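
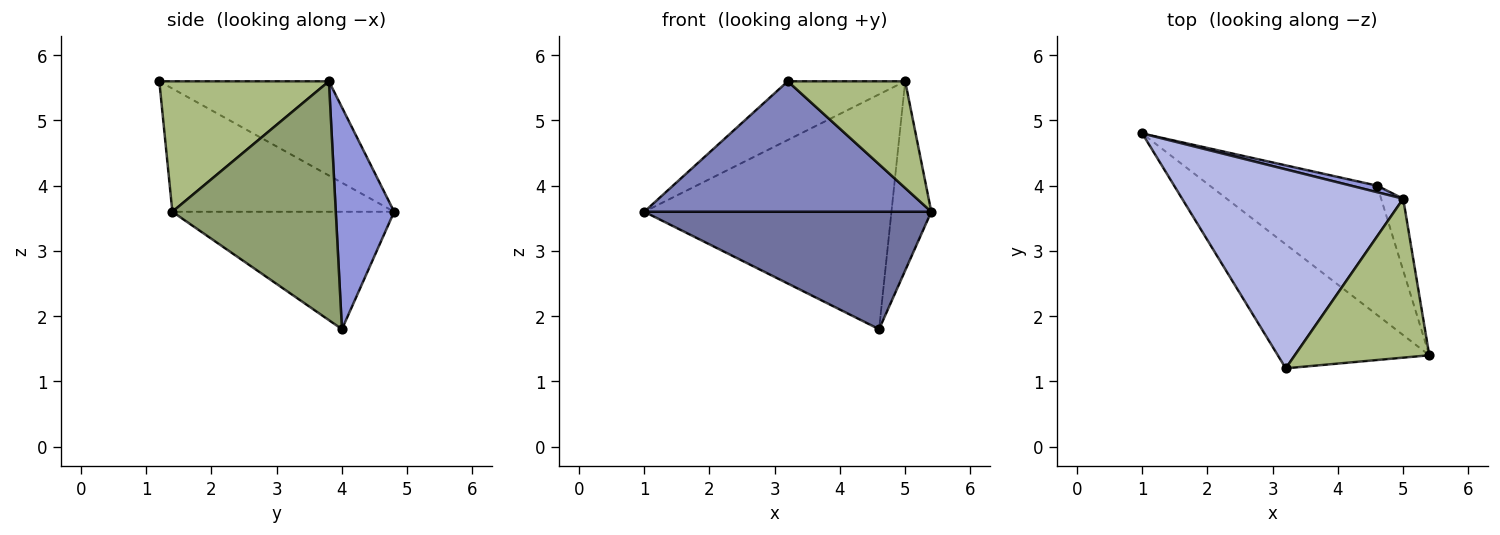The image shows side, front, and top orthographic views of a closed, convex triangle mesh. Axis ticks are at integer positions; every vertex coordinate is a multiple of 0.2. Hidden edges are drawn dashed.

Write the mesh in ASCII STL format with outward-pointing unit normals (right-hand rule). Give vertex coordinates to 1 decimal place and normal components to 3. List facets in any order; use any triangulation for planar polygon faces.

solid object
 facet normal -0.461 -0.597 -0.657
  outer loop
   vertex 4.6 4.0 1.8
   vertex 5.4 1.4 3.6
   vertex 1.0 4.8 3.6
  endloop
 endfacet
 facet normal -0.489 -0.633 -0.601
  outer loop
   vertex 3.2 1.2 5.6
   vertex 1.0 4.8 3.6
   vertex 5.4 1.4 3.6
  endloop
 endfacet
 facet normal 0.230 0.973 0.027
  outer loop
   vertex 5.0 3.8 5.6
   vertex 4.6 4.0 1.8
   vertex 1.0 4.8 3.6
  endloop
 endfacet
 facet normal -0.378 0.262 0.888
  outer loop
   vertex 5.0 3.8 5.6
   vertex 1.0 4.8 3.6
   vertex 3.2 1.2 5.6
  endloop
 endfacet
 facet normal 0.968 0.236 -0.089
  outer loop
   vertex 5.0 3.8 5.6
   vertex 5.4 1.4 3.6
   vertex 4.6 4.0 1.8
  endloop
 endfacet
 facet normal 0.627 -0.434 0.647
  outer loop
   vertex 5.0 3.8 5.6
   vertex 3.2 1.2 5.6
   vertex 5.4 1.4 3.6
  endloop
 endfacet
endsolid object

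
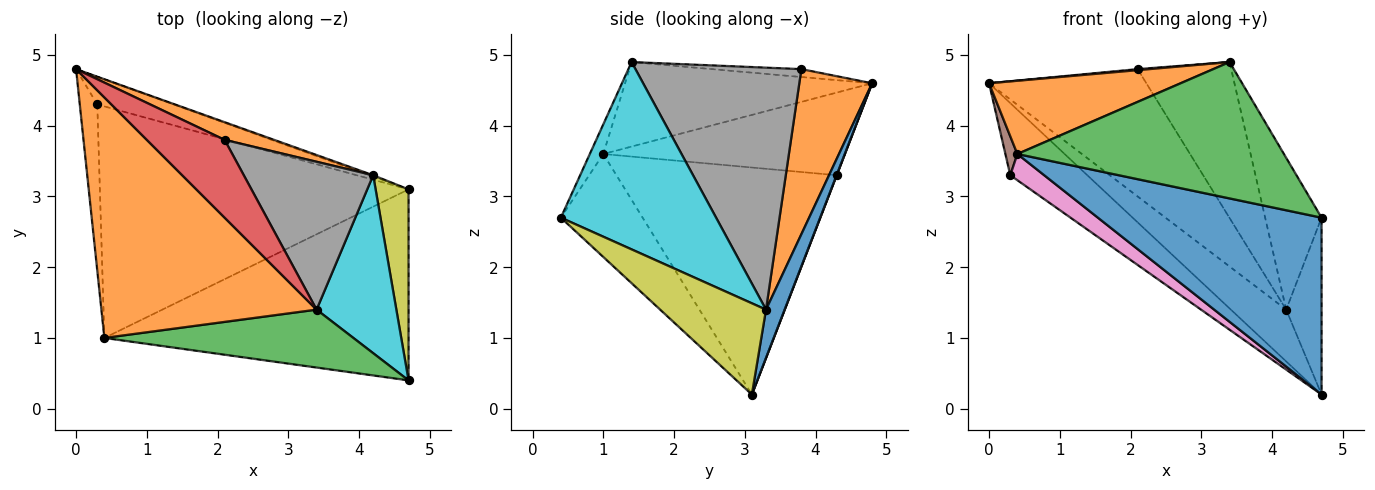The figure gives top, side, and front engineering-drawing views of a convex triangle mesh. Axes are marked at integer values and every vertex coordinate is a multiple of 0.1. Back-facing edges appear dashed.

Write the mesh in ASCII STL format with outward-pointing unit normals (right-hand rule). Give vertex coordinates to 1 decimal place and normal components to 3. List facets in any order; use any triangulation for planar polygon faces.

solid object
 facet normal -0.241 -0.659 -0.712
  outer loop
   vertex 0.4 1.0 3.6
   vertex 4.7 3.1 0.2
   vertex 4.7 0.4 2.7
  endloop
 endfacet
 facet normal -0.352 -0.273 0.896
  outer loop
   vertex 0.4 1.0 3.6
   vertex 3.4 1.4 4.9
   vertex 0.0 4.8 4.6
  endloop
 endfacet
 facet normal -0.047 -0.919 0.390
  outer loop
   vertex 0.4 1.0 3.6
   vertex 4.7 0.4 2.7
   vertex 3.4 1.4 4.9
  endloop
 endfacet
 facet normal -0.101 -0.013 0.995
  outer loop
   vertex 2.1 3.8 4.8
   vertex 0.0 4.8 4.6
   vertex 3.4 1.4 4.9
  endloop
 endfacet
 facet normal 0.002 0.933 -0.359
  outer loop
   vertex 0.3 4.3 3.3
   vertex 0.0 4.8 4.6
   vertex 4.7 3.1 0.2
  endloop
 endfacet
 facet normal -0.977 -0.048 -0.207
  outer loop
   vertex 0.3 4.3 3.3
   vertex 0.4 1.0 3.6
   vertex 0.0 4.8 4.6
  endloop
 endfacet
 facet normal -0.590 -0.091 -0.802
  outer loop
   vertex 0.3 4.3 3.3
   vertex 4.7 3.1 0.2
   vertex 0.4 1.0 3.6
  endloop
 endfacet
 facet normal 0.790 0.445 0.422
  outer loop
   vertex 4.2 3.3 1.4
   vertex 2.1 3.8 4.8
   vertex 3.4 1.4 4.9
  endloop
 endfacet
 facet normal 0.897 0.300 0.324
  outer loop
   vertex 4.2 3.3 1.4
   vertex 4.7 0.4 2.7
   vertex 4.7 3.1 0.2
  endloop
 endfacet
 facet normal 0.873 0.317 0.372
  outer loop
   vertex 4.2 3.3 1.4
   vertex 3.4 1.4 4.9
   vertex 4.7 0.4 2.7
  endloop
 endfacet
 facet normal 0.319 0.947 -0.025
  outer loop
   vertex 4.2 3.3 1.4
   vertex 4.7 3.1 0.2
   vertex 0.0 4.8 4.6
  endloop
 endfacet
 facet normal 0.417 0.900 0.125
  outer loop
   vertex 4.2 3.3 1.4
   vertex 0.0 4.8 4.6
   vertex 2.1 3.8 4.8
  endloop
 endfacet
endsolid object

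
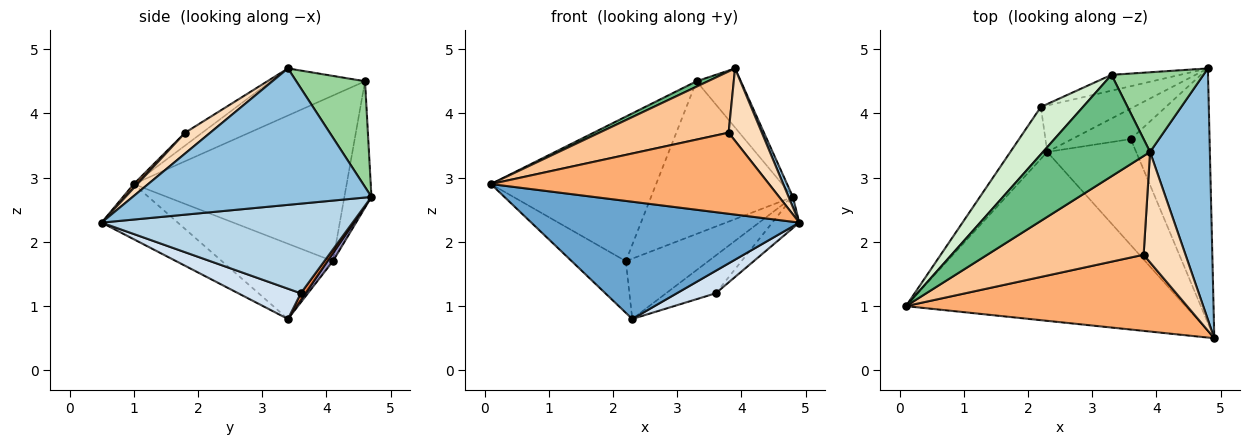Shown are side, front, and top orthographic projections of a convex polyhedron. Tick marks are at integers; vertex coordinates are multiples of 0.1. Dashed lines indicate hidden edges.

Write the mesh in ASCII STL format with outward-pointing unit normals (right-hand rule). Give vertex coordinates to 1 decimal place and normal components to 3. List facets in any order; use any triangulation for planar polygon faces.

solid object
 facet normal -0.160 -0.563 -0.811
  outer loop
   vertex 2.3 3.4 0.8
   vertex 4.9 0.5 2.3
   vertex 0.1 1.0 2.9
  endloop
 endfacet
 facet normal 0.916 -0.016 0.401
  outer loop
   vertex 3.9 3.4 4.7
   vertex 4.9 0.5 2.3
   vertex 4.8 4.7 2.7
  endloop
 endfacet
 facet normal 0.749 0.080 -0.658
  outer loop
   vertex 3.6 3.6 1.2
   vertex 4.8 4.7 2.7
   vertex 4.9 0.5 2.3
  endloop
 endfacet
 facet normal 0.316 -0.197 -0.928
  outer loop
   vertex 3.6 3.6 1.2
   vertex 4.9 0.5 2.3
   vertex 2.3 3.4 0.8
  endloop
 endfacet
 facet normal 0.074 0.775 -0.627
  outer loop
   vertex 3.6 3.6 1.2
   vertex 2.3 3.4 0.8
   vertex 4.8 4.7 2.7
  endloop
 endfacet
 facet normal 0.010 -0.729 0.684
  outer loop
   vertex 3.8 1.8 3.7
   vertex 0.1 1.0 2.9
   vertex 4.9 0.5 2.3
  endloop
 endfacet
 facet normal -0.070 -0.526 0.848
  outer loop
   vertex 3.8 1.8 3.7
   vertex 3.9 3.4 4.7
   vertex 0.1 1.0 2.9
  endloop
 endfacet
 facet normal 0.384 -0.507 0.772
  outer loop
   vertex 3.8 1.8 3.7
   vertex 4.9 0.5 2.3
   vertex 3.9 3.4 4.7
  endloop
 endfacet
 facet normal -0.402 -0.049 0.914
  outer loop
   vertex 3.3 4.6 4.5
   vertex 0.1 1.0 2.9
   vertex 3.9 3.4 4.7
  endloop
 endfacet
 facet normal 0.679 0.438 0.590
  outer loop
   vertex 3.3 4.6 4.5
   vertex 3.9 3.4 4.7
   vertex 4.8 4.7 2.7
  endloop
 endfacet
 facet normal -0.822 0.401 -0.403
  outer loop
   vertex 2.2 4.1 1.7
   vertex 2.3 3.4 0.8
   vertex 0.1 1.0 2.9
  endloop
 endfacet
 facet normal -0.775 0.601 0.197
  outer loop
   vertex 2.2 4.1 1.7
   vertex 0.1 1.0 2.9
   vertex 3.3 4.6 4.5
  endloop
 endfacet
 facet normal 0.052 0.791 -0.610
  outer loop
   vertex 2.2 4.1 1.7
   vertex 4.8 4.7 2.7
   vertex 2.3 3.4 0.8
  endloop
 endfacet
 facet normal -0.187 0.977 -0.101
  outer loop
   vertex 2.2 4.1 1.7
   vertex 3.3 4.6 4.5
   vertex 4.8 4.7 2.7
  endloop
 endfacet
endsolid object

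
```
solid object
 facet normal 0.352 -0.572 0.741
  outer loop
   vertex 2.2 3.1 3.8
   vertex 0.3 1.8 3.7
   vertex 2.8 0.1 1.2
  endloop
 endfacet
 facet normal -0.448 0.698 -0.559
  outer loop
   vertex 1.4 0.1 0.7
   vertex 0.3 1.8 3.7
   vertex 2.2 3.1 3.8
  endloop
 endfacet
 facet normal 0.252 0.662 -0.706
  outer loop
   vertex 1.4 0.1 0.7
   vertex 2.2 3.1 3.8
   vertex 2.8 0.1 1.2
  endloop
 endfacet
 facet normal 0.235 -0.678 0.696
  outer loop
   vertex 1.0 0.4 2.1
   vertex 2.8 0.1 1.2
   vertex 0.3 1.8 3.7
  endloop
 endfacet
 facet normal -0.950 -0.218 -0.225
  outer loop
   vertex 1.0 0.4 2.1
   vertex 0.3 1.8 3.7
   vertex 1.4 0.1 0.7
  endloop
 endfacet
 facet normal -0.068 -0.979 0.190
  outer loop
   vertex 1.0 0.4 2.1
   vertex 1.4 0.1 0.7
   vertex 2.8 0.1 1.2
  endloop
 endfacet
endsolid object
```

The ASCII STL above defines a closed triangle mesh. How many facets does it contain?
6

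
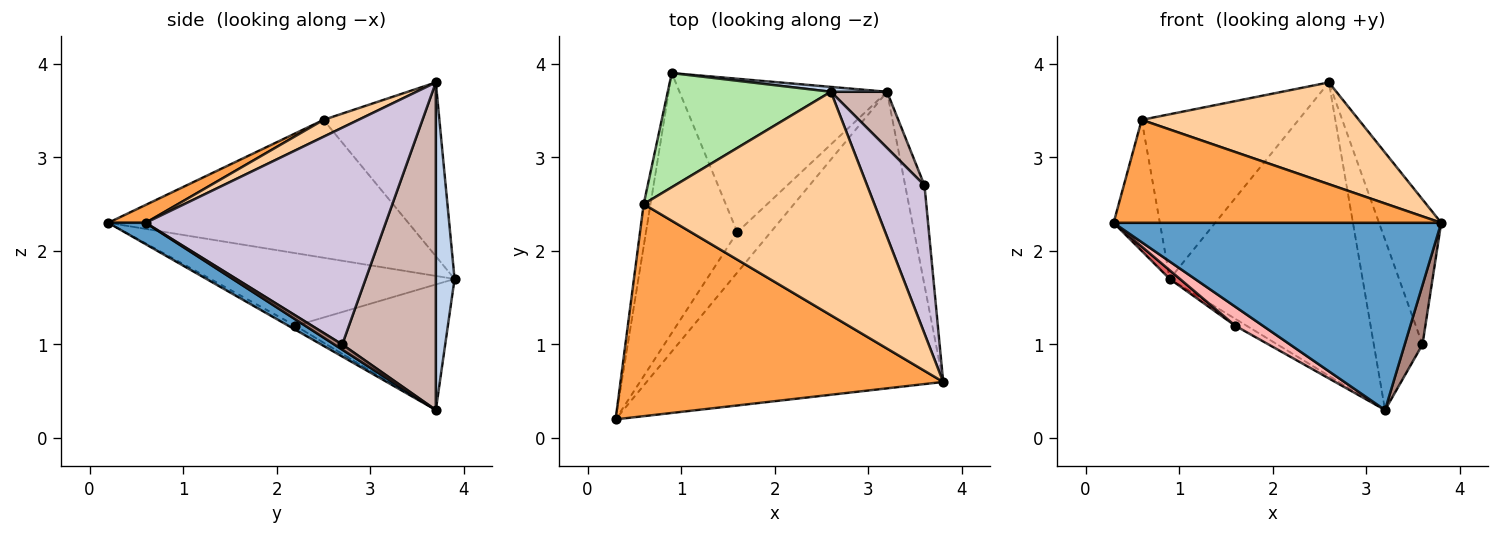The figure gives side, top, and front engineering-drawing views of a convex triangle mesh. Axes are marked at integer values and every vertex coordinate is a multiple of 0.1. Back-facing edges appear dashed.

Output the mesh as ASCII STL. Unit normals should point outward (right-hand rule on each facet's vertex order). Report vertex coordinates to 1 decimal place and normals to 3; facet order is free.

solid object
 facet normal 0.061 -0.533 -0.844
  outer loop
   vertex 3.2 3.7 0.3
   vertex 3.8 0.6 2.3
   vertex 0.3 0.2 2.3
  endloop
 endfacet
 facet normal 0.097 0.995 0.017
  outer loop
   vertex 3.2 3.7 0.3
   vertex 0.9 3.9 1.7
   vertex 2.6 3.7 3.8
  endloop
 endfacet
 facet normal 0.050 -0.436 0.898
  outer loop
   vertex 0.6 2.5 3.4
   vertex 0.3 0.2 2.3
   vertex 3.8 0.6 2.3
  endloop
 endfacet
 facet normal 0.067 -0.414 0.908
  outer loop
   vertex 0.6 2.5 3.4
   vertex 3.8 0.6 2.3
   vertex 2.6 3.7 3.8
  endloop
 endfacet
 facet normal -0.987 0.152 -0.049
  outer loop
   vertex 0.6 2.5 3.4
   vertex 0.9 3.9 1.7
   vertex 0.3 0.2 2.3
  endloop
 endfacet
 facet normal -0.519 0.703 0.487
  outer loop
   vertex 0.6 2.5 3.4
   vertex 2.6 3.7 3.8
   vertex 0.9 3.9 1.7
  endloop
 endfacet
 facet normal -0.622 -0.026 -0.783
  outer loop
   vertex 1.6 2.2 1.2
   vertex 0.3 0.2 2.3
   vertex 0.9 3.9 1.7
  endloop
 endfacet
 facet normal -0.108 -0.424 -0.899
  outer loop
   vertex 1.6 2.2 1.2
   vertex 3.2 3.7 0.3
   vertex 0.3 0.2 2.3
  endloop
 endfacet
 facet normal -0.517 0.039 -0.855
  outer loop
   vertex 1.6 2.2 1.2
   vertex 0.9 3.9 1.7
   vertex 3.2 3.7 0.3
  endloop
 endfacet
 facet normal 0.938 0.243 0.248
  outer loop
   vertex 3.6 2.7 1.0
   vertex 2.6 3.7 3.8
   vertex 3.8 0.6 2.3
  endloop
 endfacet
 facet normal 0.223 -0.498 -0.838
  outer loop
   vertex 3.6 2.7 1.0
   vertex 3.8 0.6 2.3
   vertex 3.2 3.7 0.3
  endloop
 endfacet
 facet normal 0.877 0.456 0.150
  outer loop
   vertex 3.6 2.7 1.0
   vertex 3.2 3.7 0.3
   vertex 2.6 3.7 3.8
  endloop
 endfacet
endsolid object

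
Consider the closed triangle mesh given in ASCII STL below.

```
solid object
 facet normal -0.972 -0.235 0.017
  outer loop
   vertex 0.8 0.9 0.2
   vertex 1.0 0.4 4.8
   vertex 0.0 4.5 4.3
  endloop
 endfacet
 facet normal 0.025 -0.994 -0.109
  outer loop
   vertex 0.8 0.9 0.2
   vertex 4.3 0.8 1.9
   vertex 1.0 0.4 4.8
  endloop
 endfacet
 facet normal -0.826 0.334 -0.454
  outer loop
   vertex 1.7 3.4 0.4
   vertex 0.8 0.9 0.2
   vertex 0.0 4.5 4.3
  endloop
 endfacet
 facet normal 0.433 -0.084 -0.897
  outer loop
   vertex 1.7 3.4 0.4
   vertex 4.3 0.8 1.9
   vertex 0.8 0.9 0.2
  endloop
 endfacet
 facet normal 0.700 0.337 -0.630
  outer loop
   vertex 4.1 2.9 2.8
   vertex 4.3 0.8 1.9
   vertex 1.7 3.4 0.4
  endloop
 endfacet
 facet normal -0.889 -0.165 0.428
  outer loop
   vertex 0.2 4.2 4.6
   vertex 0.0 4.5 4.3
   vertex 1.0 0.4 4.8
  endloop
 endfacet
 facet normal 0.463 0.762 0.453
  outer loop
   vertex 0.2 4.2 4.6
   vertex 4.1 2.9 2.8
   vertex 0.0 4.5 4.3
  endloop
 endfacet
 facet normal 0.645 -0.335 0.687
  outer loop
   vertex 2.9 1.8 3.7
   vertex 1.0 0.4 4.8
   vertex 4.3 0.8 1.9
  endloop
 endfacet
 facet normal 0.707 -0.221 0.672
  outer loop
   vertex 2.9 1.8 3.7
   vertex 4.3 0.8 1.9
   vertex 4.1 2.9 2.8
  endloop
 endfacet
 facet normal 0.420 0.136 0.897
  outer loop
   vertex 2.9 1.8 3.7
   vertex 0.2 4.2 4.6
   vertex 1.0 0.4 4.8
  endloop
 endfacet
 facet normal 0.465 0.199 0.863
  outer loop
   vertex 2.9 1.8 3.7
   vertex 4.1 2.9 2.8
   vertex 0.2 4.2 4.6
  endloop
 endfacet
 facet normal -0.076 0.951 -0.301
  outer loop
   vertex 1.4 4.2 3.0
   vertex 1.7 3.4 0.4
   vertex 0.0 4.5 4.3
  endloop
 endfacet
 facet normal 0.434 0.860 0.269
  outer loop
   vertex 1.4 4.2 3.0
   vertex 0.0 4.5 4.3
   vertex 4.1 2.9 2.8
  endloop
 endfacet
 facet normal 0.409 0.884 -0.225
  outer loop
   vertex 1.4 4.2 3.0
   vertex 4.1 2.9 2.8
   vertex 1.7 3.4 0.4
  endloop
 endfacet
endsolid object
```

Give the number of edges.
21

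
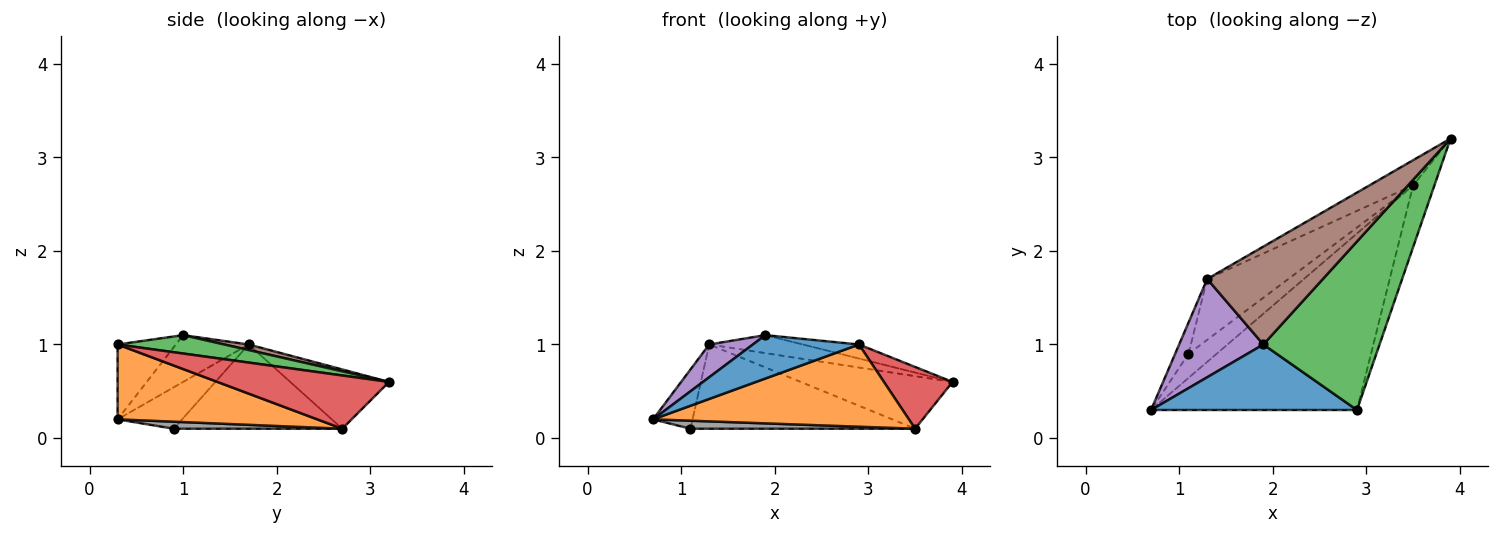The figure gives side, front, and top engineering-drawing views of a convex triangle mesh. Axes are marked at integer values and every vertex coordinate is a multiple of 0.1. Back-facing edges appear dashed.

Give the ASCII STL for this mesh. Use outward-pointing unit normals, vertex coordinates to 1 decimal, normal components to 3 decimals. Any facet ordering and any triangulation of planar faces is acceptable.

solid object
 facet normal -0.290 -0.528 0.798
  outer loop
   vertex 2.9 0.3 1.0
   vertex 1.9 1.0 1.1
   vertex 0.7 0.3 0.2
  endloop
 endfacet
 facet normal 0.313 -0.401 -0.861
  outer loop
   vertex 2.9 0.3 1.0
   vertex 0.7 0.3 0.2
   vertex 3.5 2.7 0.1
  endloop
 endfacet
 facet normal 0.156 0.082 0.984
  outer loop
   vertex 2.9 0.3 1.0
   vertex 3.9 3.2 0.6
   vertex 1.9 1.0 1.1
  endloop
 endfacet
 facet normal 0.870 -0.348 -0.348
  outer loop
   vertex 2.9 0.3 1.0
   vertex 3.5 2.7 0.1
   vertex 3.9 3.2 0.6
  endloop
 endfacet
 facet normal -0.466 -0.280 0.839
  outer loop
   vertex 1.3 1.7 1.0
   vertex 0.7 0.3 0.2
   vertex 1.9 1.0 1.1
  endloop
 endfacet
 facet normal 0.047 0.181 0.982
  outer loop
   vertex 1.3 1.7 1.0
   vertex 1.9 1.0 1.1
   vertex 3.9 3.2 0.6
  endloop
 endfacet
 facet normal -0.506 0.778 -0.373
  outer loop
   vertex 1.3 1.7 1.0
   vertex 3.9 3.2 0.6
   vertex 3.5 2.7 0.1
  endloop
 endfacet
 facet normal 0.231 -0.308 -0.923
  outer loop
   vertex 1.1 0.9 0.1
   vertex 3.5 2.7 0.1
   vertex 0.7 0.3 0.2
  endloop
 endfacet
 facet normal -0.822 0.504 -0.265
  outer loop
   vertex 1.1 0.9 0.1
   vertex 0.7 0.3 0.2
   vertex 1.3 1.7 1.0
  endloop
 endfacet
 facet normal -0.520 0.693 -0.500
  outer loop
   vertex 1.1 0.9 0.1
   vertex 1.3 1.7 1.0
   vertex 3.5 2.7 0.1
  endloop
 endfacet
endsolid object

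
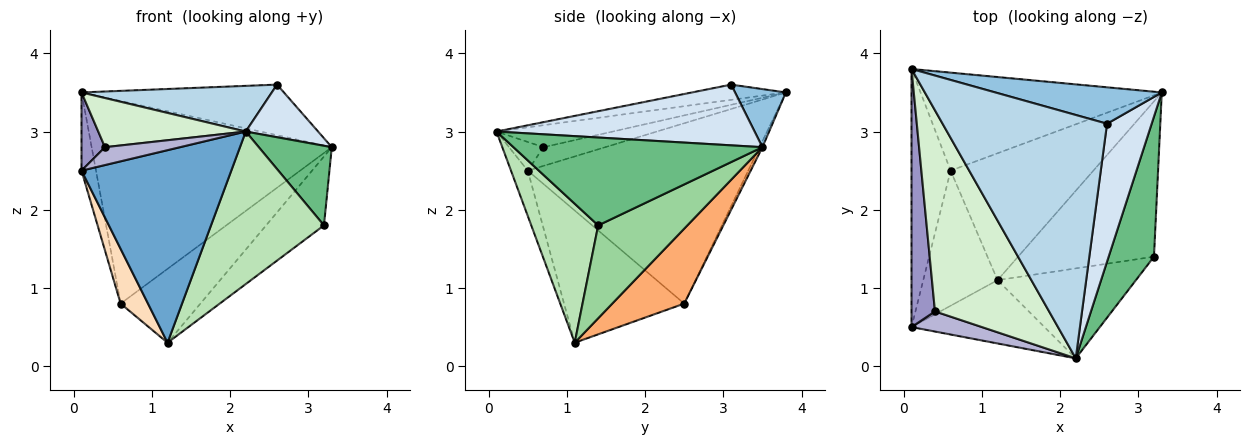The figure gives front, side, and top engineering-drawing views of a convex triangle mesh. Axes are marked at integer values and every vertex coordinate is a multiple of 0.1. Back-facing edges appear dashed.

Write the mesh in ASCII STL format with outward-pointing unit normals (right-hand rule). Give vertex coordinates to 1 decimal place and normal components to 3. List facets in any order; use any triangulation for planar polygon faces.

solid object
 facet normal -0.106 -0.945 -0.311
  outer loop
   vertex 0.1 0.5 2.5
   vertex 1.2 1.1 0.3
   vertex 2.2 0.1 3.0
  endloop
 endfacet
 facet normal 0.200 0.795 0.572
  outer loop
   vertex 2.6 3.1 3.6
   vertex 3.3 3.5 2.8
   vertex 0.1 3.8 3.5
  endloop
 endfacet
 facet normal -0.091 -0.184 0.979
  outer loop
   vertex 2.6 3.1 3.6
   vertex 0.1 3.8 3.5
   vertex 2.2 0.1 3.0
  endloop
 endfacet
 facet normal 0.786 -0.220 0.578
  outer loop
   vertex 2.6 3.1 3.6
   vertex 2.2 0.1 3.0
   vertex 3.3 3.5 2.8
  endloop
 endfacet
 facet normal -0.011 0.900 -0.435
  outer loop
   vertex 0.6 2.5 0.8
   vertex 0.1 3.8 3.5
   vertex 3.3 3.5 2.8
  endloop
 endfacet
 facet normal 0.413 0.458 -0.787
  outer loop
   vertex 0.6 2.5 0.8
   vertex 3.3 3.5 2.8
   vertex 1.2 1.1 0.3
  endloop
 endfacet
 facet normal -0.975 0.064 -0.211
  outer loop
   vertex 0.6 2.5 0.8
   vertex 0.1 0.5 2.5
   vertex 0.1 3.8 3.5
  endloop
 endfacet
 facet normal -0.855 -0.195 -0.481
  outer loop
   vertex 0.6 2.5 0.8
   vertex 1.2 1.1 0.3
   vertex 0.1 0.5 2.5
  endloop
 endfacet
 facet normal 0.860 -0.252 0.444
  outer loop
   vertex 3.2 1.4 1.8
   vertex 3.3 3.5 2.8
   vertex 2.2 0.1 3.0
  endloop
 endfacet
 facet normal 0.530 0.344 -0.775
  outer loop
   vertex 3.2 1.4 1.8
   vertex 1.2 1.1 0.3
   vertex 3.3 3.5 2.8
  endloop
 endfacet
 facet normal 0.454 -0.767 -0.452
  outer loop
   vertex 3.2 1.4 1.8
   vertex 2.2 0.1 3.0
   vertex 1.2 1.1 0.3
  endloop
 endfacet
 facet normal -0.184 -0.233 0.955
  outer loop
   vertex 0.4 0.7 2.8
   vertex 2.2 0.1 3.0
   vertex 0.1 3.8 3.5
  endloop
 endfacet
 facet normal -0.607 -0.230 0.761
  outer loop
   vertex 0.4 0.7 2.8
   vertex 0.1 3.8 3.5
   vertex 0.1 0.5 2.5
  endloop
 endfacet
 facet normal -0.291 -0.636 0.715
  outer loop
   vertex 0.4 0.7 2.8
   vertex 0.1 0.5 2.5
   vertex 2.2 0.1 3.0
  endloop
 endfacet
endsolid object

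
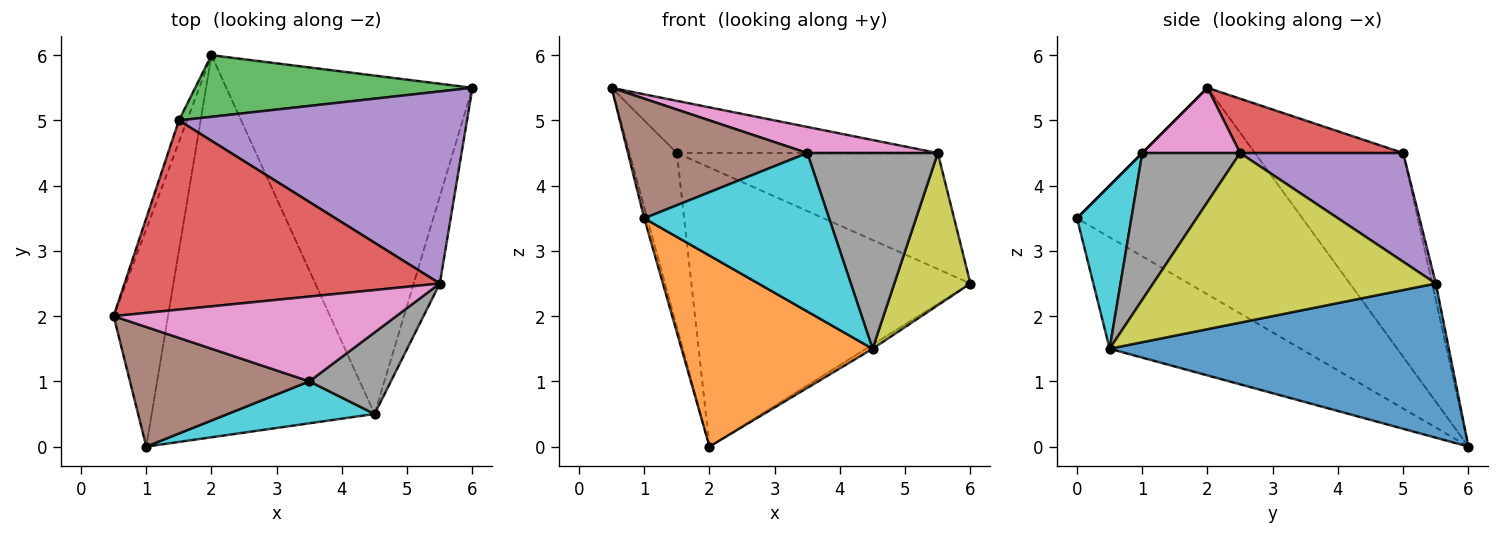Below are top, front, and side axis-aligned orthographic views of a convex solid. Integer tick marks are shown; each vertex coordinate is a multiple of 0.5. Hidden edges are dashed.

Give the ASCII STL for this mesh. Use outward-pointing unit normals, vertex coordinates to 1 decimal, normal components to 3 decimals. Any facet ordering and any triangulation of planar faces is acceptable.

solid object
 facet normal -0.967 0.013 -0.254
  outer loop
   vertex 1.0 0.0 3.5
   vertex 0.5 2.0 5.5
   vertex 2.0 6.0 0.0
  endloop
 endfacet
 facet normal -0.952 0.305 -0.038
  outer loop
   vertex 1.5 5.0 4.5
   vertex 2.0 6.0 0.0
   vertex 0.5 2.0 5.5
  endloop
 endfacet
 facet normal -0.013 0.976 0.216
  outer loop
   vertex 1.5 5.0 4.5
   vertex 6.0 5.5 2.5
   vertex 2.0 6.0 0.0
  endloop
 endfacet
 facet normal 0.164 0.262 0.951
  outer loop
   vertex 1.5 5.0 4.5
   vertex 0.5 2.0 5.5
   vertex 5.5 2.5 4.5
  endloop
 endfacet
 facet normal 0.307 0.492 0.815
  outer loop
   vertex 1.5 5.0 4.5
   vertex 5.5 2.5 4.5
   vertex 6.0 5.5 2.5
  endloop
 endfacet
 facet normal 0.000 -0.707 0.707
  outer loop
   vertex 3.5 1.0 4.5
   vertex 0.5 2.0 5.5
   vertex 1.0 0.0 3.5
  endloop
 endfacet
 facet normal 0.215 -0.287 0.933
  outer loop
   vertex 3.5 1.0 4.5
   vertex 5.5 2.5 4.5
   vertex 0.5 2.0 5.5
  endloop
 endfacet
 facet normal 0.569 -0.759 0.316
  outer loop
   vertex 4.5 0.5 1.5
   vertex 5.5 2.5 4.5
   vertex 3.5 1.0 4.5
  endloop
 endfacet
 facet normal 0.955 -0.257 -0.147
  outer loop
   vertex 4.5 0.5 1.5
   vertex 6.0 5.5 2.5
   vertex 5.5 2.5 4.5
  endloop
 endfacet
 facet normal 0.273 -0.930 0.246
  outer loop
   vertex 4.5 0.5 1.5
   vertex 3.5 1.0 4.5
   vertex 1.0 0.0 3.5
  endloop
 endfacet
 facet normal 0.531 0.010 -0.847
  outer loop
   vertex 4.5 0.5 1.5
   vertex 2.0 6.0 0.0
   vertex 6.0 5.5 2.5
  endloop
 endfacet
 facet normal -0.408 -0.408 -0.816
  outer loop
   vertex 4.5 0.5 1.5
   vertex 1.0 0.0 3.5
   vertex 2.0 6.0 0.0
  endloop
 endfacet
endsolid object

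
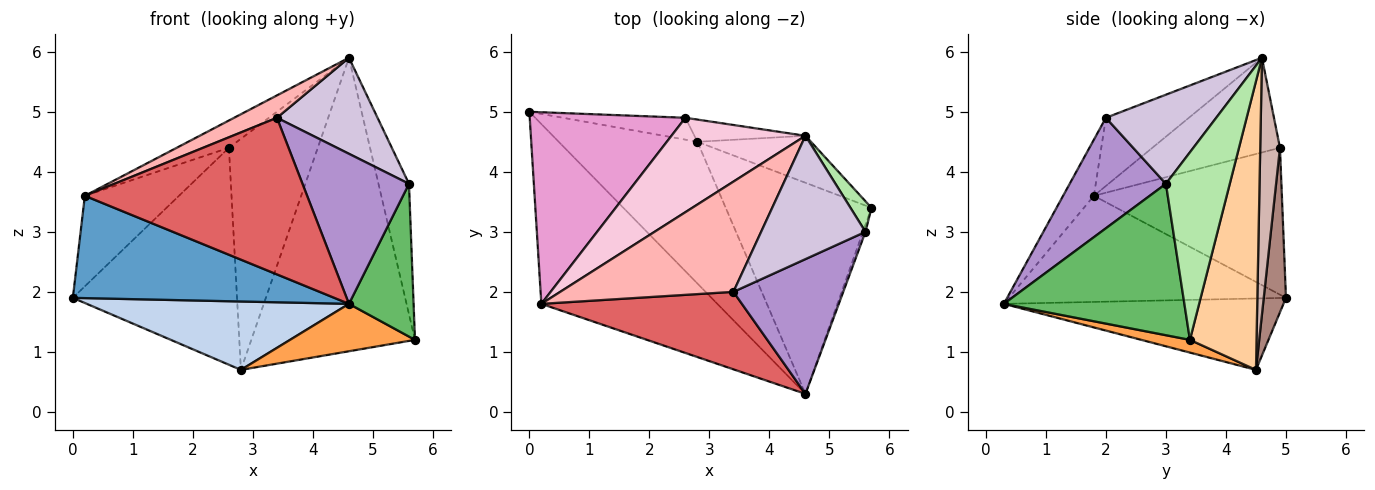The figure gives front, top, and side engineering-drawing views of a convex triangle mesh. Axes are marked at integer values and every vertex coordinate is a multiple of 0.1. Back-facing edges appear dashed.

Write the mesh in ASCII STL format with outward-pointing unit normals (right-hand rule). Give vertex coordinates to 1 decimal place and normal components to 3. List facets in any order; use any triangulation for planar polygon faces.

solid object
 facet normal -0.464 -0.438 -0.770
  outer loop
   vertex 0.2 1.8 3.6
   vertex 0.0 5.0 1.9
   vertex 4.6 0.3 1.8
  endloop
 endfacet
 facet normal -0.421 -0.394 -0.817
  outer loop
   vertex 2.8 4.5 0.7
   vertex 4.6 0.3 1.8
   vertex 0.0 5.0 1.9
  endloop
 endfacet
 facet normal 0.085 -0.218 -0.972
  outer loop
   vertex 2.8 4.5 0.7
   vertex 5.7 3.4 1.2
   vertex 4.6 0.3 1.8
  endloop
 endfacet
 facet normal 0.373 0.916 -0.147
  outer loop
   vertex 2.8 4.5 0.7
   vertex 4.6 4.6 5.9
   vertex 5.7 3.4 1.2
  endloop
 endfacet
 facet normal 0.941 -0.337 -0.016
  outer loop
   vertex 5.6 3.0 3.8
   vertex 4.6 0.3 1.8
   vertex 5.7 3.4 1.2
  endloop
 endfacet
 facet normal 0.898 0.429 0.101
  outer loop
   vertex 5.6 3.0 3.8
   vertex 5.7 3.4 1.2
   vertex 4.6 4.6 5.9
  endloop
 endfacet
 facet normal -0.123 -0.889 0.440
  outer loop
   vertex 3.4 2.0 4.9
   vertex 0.2 1.8 3.6
   vertex 4.6 0.3 1.8
  endloop
 endfacet
 facet normal -0.360 -0.186 0.914
  outer loop
   vertex 3.4 2.0 4.9
   vertex 4.6 4.6 5.9
   vertex 0.2 1.8 3.6
  endloop
 endfacet
 facet normal 0.558 -0.617 0.555
  outer loop
   vertex 3.4 2.0 4.9
   vertex 4.6 0.3 1.8
   vertex 5.6 3.0 3.8
  endloop
 endfacet
 facet normal 0.559 -0.510 0.654
  outer loop
   vertex 3.4 2.0 4.9
   vertex 5.6 3.0 3.8
   vertex 4.6 4.6 5.9
  endloop
 endfacet
 facet normal 0.133 0.986 -0.099
  outer loop
   vertex 2.6 4.9 4.4
   vertex 2.8 4.5 0.7
   vertex 0.0 5.0 1.9
  endloop
 endfacet
 facet normal 0.216 0.972 -0.093
  outer loop
   vertex 2.6 4.9 4.4
   vertex 4.6 4.6 5.9
   vertex 2.8 4.5 0.7
  endloop
 endfacet
 facet normal -0.649 0.325 0.688
  outer loop
   vertex 2.6 4.9 4.4
   vertex 0.0 5.0 1.9
   vertex 0.2 1.8 3.6
  endloop
 endfacet
 facet normal -0.562 0.230 0.795
  outer loop
   vertex 2.6 4.9 4.4
   vertex 0.2 1.8 3.6
   vertex 4.6 4.6 5.9
  endloop
 endfacet
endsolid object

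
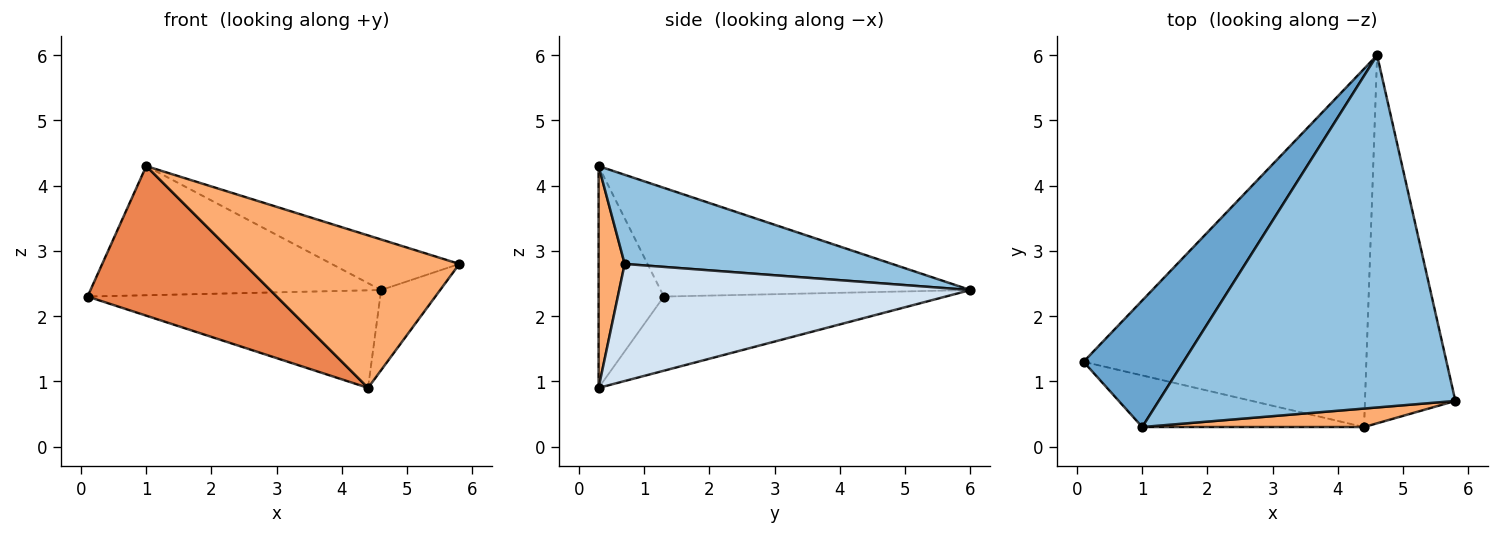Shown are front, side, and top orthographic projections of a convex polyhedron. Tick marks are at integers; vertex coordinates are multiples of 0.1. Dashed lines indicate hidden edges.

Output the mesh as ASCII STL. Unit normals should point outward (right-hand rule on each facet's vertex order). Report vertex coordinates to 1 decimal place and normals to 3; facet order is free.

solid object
 facet normal -0.606 0.568 0.557
  outer loop
   vertex 1.0 0.3 4.3
   vertex 4.6 6.0 2.4
   vertex 0.1 1.3 2.3
  endloop
 endfacet
 facet normal 0.285 0.136 0.949
  outer loop
   vertex 1.0 0.3 4.3
   vertex 5.8 0.7 2.8
   vertex 4.6 6.0 2.4
  endloop
 endfacet
 facet normal -0.245 0.255 -0.935
  outer loop
   vertex 4.4 0.3 0.9
   vertex 0.1 1.3 2.3
   vertex 4.6 6.0 2.4
  endloop
 endfacet
 facet normal 0.785 0.132 -0.606
  outer loop
   vertex 4.4 0.3 0.9
   vertex 4.6 6.0 2.4
   vertex 5.8 0.7 2.8
  endloop
 endfacet
 facet normal -0.310 -0.899 -0.310
  outer loop
   vertex 4.4 0.3 0.9
   vertex 1.0 0.3 4.3
   vertex 0.1 1.3 2.3
  endloop
 endfacet
 facet normal 0.119 -0.986 0.119
  outer loop
   vertex 4.4 0.3 0.9
   vertex 5.8 0.7 2.8
   vertex 1.0 0.3 4.3
  endloop
 endfacet
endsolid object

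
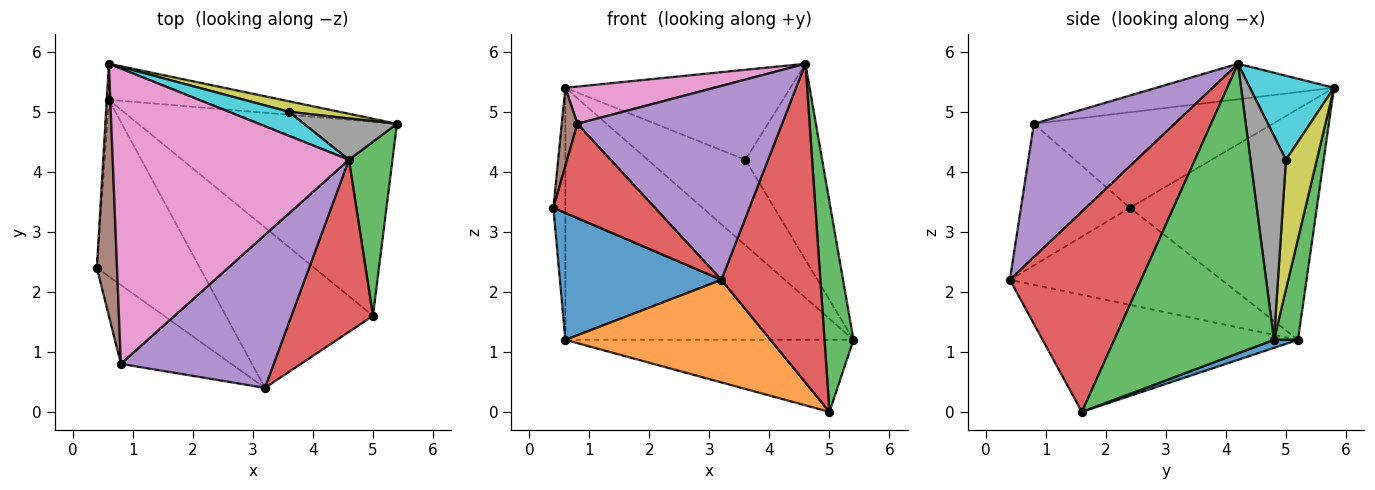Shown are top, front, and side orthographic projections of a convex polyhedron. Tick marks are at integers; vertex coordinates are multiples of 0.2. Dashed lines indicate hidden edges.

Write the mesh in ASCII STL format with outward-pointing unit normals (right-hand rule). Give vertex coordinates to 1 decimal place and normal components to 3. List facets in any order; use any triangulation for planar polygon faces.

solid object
 facet normal -0.608 -0.463 -0.645
  outer loop
   vertex 0.6 5.2 1.2
   vertex 3.2 0.4 2.2
   vertex 0.4 2.4 3.4
  endloop
 endfacet
 facet normal -0.998 0.064 -0.009
  outer loop
   vertex 0.6 5.2 1.2
   vertex 0.4 2.4 3.4
   vertex 0.6 5.8 5.4
  endloop
 endfacet
 facet normal 0.082 0.987 -0.141
  outer loop
   vertex 0.6 5.2 1.2
   vertex 0.6 5.8 5.4
   vertex 5.4 4.8 1.2
  endloop
 endfacet
 facet normal -0.635 -0.592 -0.495
  outer loop
   vertex 0.8 0.8 4.8
   vertex 0.4 2.4 3.4
   vertex 3.2 0.4 2.2
  endloop
 endfacet
 facet normal 0.475 -0.691 0.545
  outer loop
   vertex 0.8 0.8 4.8
   vertex 3.2 0.4 2.2
   vertex 4.6 4.2 5.8
  endloop
 endfacet
 facet normal -0.976 -0.064 0.206
  outer loop
   vertex 0.8 0.8 4.8
   vertex 0.6 5.8 5.4
   vertex 0.4 2.4 3.4
  endloop
 endfacet
 facet normal -0.148 -0.124 0.981
  outer loop
   vertex 0.8 0.8 4.8
   vertex 4.6 4.2 5.8
   vertex 0.6 5.8 5.4
  endloop
 endfacet
 facet normal 0.412 0.891 0.188
  outer loop
   vertex 3.6 5.0 4.2
   vertex 4.6 4.2 5.8
   vertex 5.4 4.8 1.2
  endloop
 endfacet
 facet normal 0.299 0.947 0.116
  outer loop
   vertex 3.6 5.0 4.2
   vertex 5.4 4.8 1.2
   vertex 0.6 5.8 5.4
  endloop
 endfacet
 facet normal 0.339 0.909 0.242
  outer loop
   vertex 3.6 5.0 4.2
   vertex 0.6 5.8 5.4
   vertex 4.6 4.2 5.8
  endloop
 endfacet
 facet normal 0.029 0.348 -0.937
  outer loop
   vertex 5.0 1.6 0.0
   vertex 0.6 5.2 1.2
   vertex 5.4 4.8 1.2
  endloop
 endfacet
 facet normal -0.557 -0.447 -0.700
  outer loop
   vertex 5.0 1.6 0.0
   vertex 3.2 0.4 2.2
   vertex 0.6 5.2 1.2
  endloop
 endfacet
 facet normal 0.973 -0.177 0.146
  outer loop
   vertex 5.0 1.6 0.0
   vertex 5.4 4.8 1.2
   vertex 4.6 4.2 5.8
  endloop
 endfacet
 facet normal 0.759 -0.573 0.309
  outer loop
   vertex 5.0 1.6 0.0
   vertex 4.6 4.2 5.8
   vertex 3.2 0.4 2.2
  endloop
 endfacet
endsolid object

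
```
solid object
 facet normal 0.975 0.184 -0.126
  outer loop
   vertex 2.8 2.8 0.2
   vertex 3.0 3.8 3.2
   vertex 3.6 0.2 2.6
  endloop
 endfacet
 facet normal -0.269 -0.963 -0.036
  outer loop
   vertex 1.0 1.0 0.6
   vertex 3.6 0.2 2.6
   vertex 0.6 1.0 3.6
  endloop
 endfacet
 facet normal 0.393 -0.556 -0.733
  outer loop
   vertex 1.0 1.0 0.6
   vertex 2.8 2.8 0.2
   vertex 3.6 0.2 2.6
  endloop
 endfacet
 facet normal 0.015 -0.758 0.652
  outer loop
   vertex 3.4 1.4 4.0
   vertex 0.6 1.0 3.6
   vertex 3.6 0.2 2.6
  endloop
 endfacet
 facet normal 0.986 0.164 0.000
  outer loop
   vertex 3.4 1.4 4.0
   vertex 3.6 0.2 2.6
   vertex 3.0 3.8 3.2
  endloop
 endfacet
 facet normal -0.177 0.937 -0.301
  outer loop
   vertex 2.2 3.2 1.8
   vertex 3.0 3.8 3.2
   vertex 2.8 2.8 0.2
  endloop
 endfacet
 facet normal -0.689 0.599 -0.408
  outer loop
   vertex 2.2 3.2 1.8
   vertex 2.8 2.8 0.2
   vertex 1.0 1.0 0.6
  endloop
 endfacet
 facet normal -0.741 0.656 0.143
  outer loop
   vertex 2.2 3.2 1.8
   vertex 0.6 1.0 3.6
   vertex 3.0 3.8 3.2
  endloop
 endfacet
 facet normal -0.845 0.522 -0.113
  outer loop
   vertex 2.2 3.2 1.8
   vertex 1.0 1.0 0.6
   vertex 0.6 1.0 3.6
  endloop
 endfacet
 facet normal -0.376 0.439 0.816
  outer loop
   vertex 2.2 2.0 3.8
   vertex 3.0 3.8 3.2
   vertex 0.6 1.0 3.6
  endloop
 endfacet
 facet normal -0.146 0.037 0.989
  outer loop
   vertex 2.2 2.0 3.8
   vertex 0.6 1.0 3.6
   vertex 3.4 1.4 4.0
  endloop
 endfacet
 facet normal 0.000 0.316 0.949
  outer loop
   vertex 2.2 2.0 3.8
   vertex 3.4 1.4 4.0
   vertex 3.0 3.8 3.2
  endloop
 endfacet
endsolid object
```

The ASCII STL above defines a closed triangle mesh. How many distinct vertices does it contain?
8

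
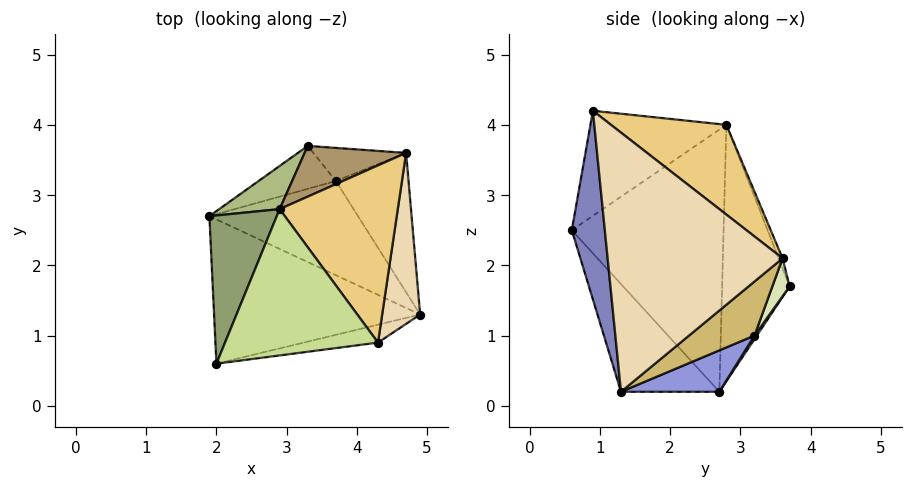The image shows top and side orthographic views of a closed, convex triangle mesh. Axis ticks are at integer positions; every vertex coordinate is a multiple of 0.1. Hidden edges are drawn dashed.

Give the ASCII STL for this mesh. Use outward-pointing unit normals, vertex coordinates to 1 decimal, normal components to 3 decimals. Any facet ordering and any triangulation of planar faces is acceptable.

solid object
 facet normal -0.329 -0.705 -0.629
  outer loop
   vertex 2.0 0.6 2.5
   vertex 1.9 2.7 0.2
   vertex 4.9 1.3 0.2
  endloop
 endfacet
 facet normal 0.180 -0.981 -0.071
  outer loop
   vertex 4.3 0.9 4.2
   vertex 2.0 0.6 2.5
   vertex 4.9 1.3 0.2
  endloop
 endfacet
 facet normal 0.233 0.499 -0.835
  outer loop
   vertex 3.7 3.2 1.0
   vertex 4.9 1.3 0.2
   vertex 1.9 2.7 0.2
  endloop
 endfacet
 facet normal 0.026 0.820 -0.571
  outer loop
   vertex 3.7 3.2 1.0
   vertex 1.9 2.7 0.2
   vertex 3.3 3.7 1.7
  endloop
 endfacet
 facet normal -0.945 0.221 0.243
  outer loop
   vertex 2.9 2.8 4.0
   vertex 1.9 2.7 0.2
   vertex 2.0 0.6 2.5
  endloop
 endfacet
 facet normal -0.682 0.714 0.161
  outer loop
   vertex 2.9 2.8 4.0
   vertex 3.3 3.7 1.7
   vertex 1.9 2.7 0.2
  endloop
 endfacet
 facet normal -0.538 -0.314 0.783
  outer loop
   vertex 2.9 2.8 4.0
   vertex 2.0 0.6 2.5
   vertex 4.3 0.9 4.2
  endloop
 endfacet
 facet normal 0.201 0.848 -0.491
  outer loop
   vertex 4.7 3.6 2.1
   vertex 3.7 3.2 1.0
   vertex 3.3 3.7 1.7
  endloop
 endfacet
 facet normal -0.036 0.933 0.359
  outer loop
   vertex 4.7 3.6 2.1
   vertex 3.3 3.7 1.7
   vertex 2.9 2.8 4.0
  endloop
 endfacet
 facet normal 0.485 0.581 -0.653
  outer loop
   vertex 4.7 3.6 2.1
   vertex 4.9 1.3 0.2
   vertex 3.7 3.2 1.0
  endloop
 endfacet
 facet normal 0.535 0.468 0.704
  outer loop
   vertex 4.7 3.6 2.1
   vertex 2.9 2.8 4.0
   vertex 4.3 0.9 4.2
  endloop
 endfacet
 facet normal 0.989 -0.034 0.145
  outer loop
   vertex 4.7 3.6 2.1
   vertex 4.3 0.9 4.2
   vertex 4.9 1.3 0.2
  endloop
 endfacet
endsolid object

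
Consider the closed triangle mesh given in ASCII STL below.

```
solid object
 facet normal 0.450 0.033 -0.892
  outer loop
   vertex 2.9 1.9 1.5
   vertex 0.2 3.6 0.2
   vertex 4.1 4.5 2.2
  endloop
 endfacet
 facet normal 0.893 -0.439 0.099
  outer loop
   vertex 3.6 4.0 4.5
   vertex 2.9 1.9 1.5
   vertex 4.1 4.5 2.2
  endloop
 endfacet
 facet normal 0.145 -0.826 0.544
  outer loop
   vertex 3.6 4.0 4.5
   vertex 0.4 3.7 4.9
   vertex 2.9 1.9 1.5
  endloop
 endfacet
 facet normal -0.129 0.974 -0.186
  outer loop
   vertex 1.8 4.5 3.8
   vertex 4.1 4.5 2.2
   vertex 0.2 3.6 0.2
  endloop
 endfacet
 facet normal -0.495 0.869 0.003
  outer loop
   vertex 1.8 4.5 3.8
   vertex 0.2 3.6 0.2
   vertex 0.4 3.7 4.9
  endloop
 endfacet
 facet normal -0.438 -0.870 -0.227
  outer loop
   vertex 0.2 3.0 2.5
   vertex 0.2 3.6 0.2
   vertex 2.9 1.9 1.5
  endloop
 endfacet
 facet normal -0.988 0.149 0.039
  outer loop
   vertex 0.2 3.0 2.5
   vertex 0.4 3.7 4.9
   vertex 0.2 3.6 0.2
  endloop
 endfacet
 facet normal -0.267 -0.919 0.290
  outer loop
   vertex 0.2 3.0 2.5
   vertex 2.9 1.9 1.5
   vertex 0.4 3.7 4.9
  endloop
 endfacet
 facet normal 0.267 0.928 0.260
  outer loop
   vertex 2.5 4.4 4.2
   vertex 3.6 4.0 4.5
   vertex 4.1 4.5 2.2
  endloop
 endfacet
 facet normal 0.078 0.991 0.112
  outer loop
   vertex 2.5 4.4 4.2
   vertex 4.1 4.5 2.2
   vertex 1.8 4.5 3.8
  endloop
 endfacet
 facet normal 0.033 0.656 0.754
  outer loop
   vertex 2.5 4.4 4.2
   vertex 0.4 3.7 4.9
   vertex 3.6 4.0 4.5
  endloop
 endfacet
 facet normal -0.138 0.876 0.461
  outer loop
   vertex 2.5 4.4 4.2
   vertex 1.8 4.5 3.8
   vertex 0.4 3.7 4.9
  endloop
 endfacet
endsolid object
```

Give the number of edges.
18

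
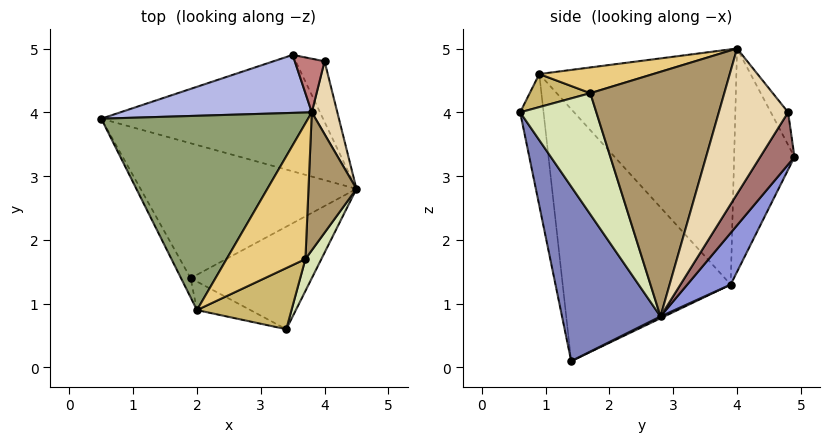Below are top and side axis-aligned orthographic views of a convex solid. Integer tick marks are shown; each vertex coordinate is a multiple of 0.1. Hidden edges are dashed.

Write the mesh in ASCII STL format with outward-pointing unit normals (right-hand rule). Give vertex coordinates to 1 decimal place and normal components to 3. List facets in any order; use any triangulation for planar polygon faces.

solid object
 facet normal 0.007 0.436 -0.900
  outer loop
   vertex 1.9 1.4 0.1
   vertex 0.5 3.9 1.3
   vertex 4.5 2.8 0.8
  endloop
 endfacet
 facet normal 0.516 -0.778 -0.358
  outer loop
   vertex 1.9 1.4 0.1
   vertex 4.5 2.8 0.8
   vertex 3.4 0.6 4.0
  endloop
 endfacet
 facet normal 0.140 0.785 -0.603
  outer loop
   vertex 3.5 4.9 3.3
   vertex 4.5 2.8 0.8
   vertex 0.5 3.9 1.3
  endloop
 endfacet
 facet normal -0.543 0.699 0.466
  outer loop
   vertex 3.5 4.9 3.3
   vertex 0.5 3.9 1.3
   vertex 3.8 4.0 5.0
  endloop
 endfacet
 facet normal -0.709 0.331 0.623
  outer loop
   vertex 2.0 0.9 4.6
   vertex 3.8 4.0 5.0
   vertex 0.5 3.9 1.3
  endloop
 endfacet
 facet normal -0.879 -0.476 -0.033
  outer loop
   vertex 2.0 0.9 4.6
   vertex 0.5 3.9 1.3
   vertex 1.9 1.4 0.1
  endloop
 endfacet
 facet normal -0.250 -0.963 -0.101
  outer loop
   vertex 2.0 0.9 4.6
   vertex 1.9 1.4 0.1
   vertex 3.4 0.6 4.0
  endloop
 endfacet
 facet normal 0.948 -0.293 0.125
  outer loop
   vertex 3.7 1.7 4.3
   vertex 3.4 0.6 4.0
   vertex 4.5 2.8 0.8
  endloop
 endfacet
 facet normal 0.976 -0.101 0.191
  outer loop
   vertex 3.7 1.7 4.3
   vertex 4.5 2.8 0.8
   vertex 3.8 4.0 5.0
  endloop
 endfacet
 facet normal 0.312 -0.328 0.892
  outer loop
   vertex 3.7 1.7 4.3
   vertex 2.0 0.9 4.6
   vertex 3.4 0.6 4.0
  endloop
 endfacet
 facet normal 0.297 -0.290 0.910
  outer loop
   vertex 3.7 1.7 4.3
   vertex 3.8 4.0 5.0
   vertex 2.0 0.9 4.6
  endloop
 endfacet
 facet normal 0.985 -0.030 0.173
  outer loop
   vertex 4.0 4.8 4.0
   vertex 3.8 4.0 5.0
   vertex 4.5 2.8 0.8
  endloop
 endfacet
 facet normal 0.621 0.704 -0.343
  outer loop
   vertex 4.0 4.8 4.0
   vertex 4.5 2.8 0.8
   vertex 3.5 4.9 3.3
  endloop
 endfacet
 facet normal -0.515 0.717 0.470
  outer loop
   vertex 4.0 4.8 4.0
   vertex 3.5 4.9 3.3
   vertex 3.8 4.0 5.0
  endloop
 endfacet
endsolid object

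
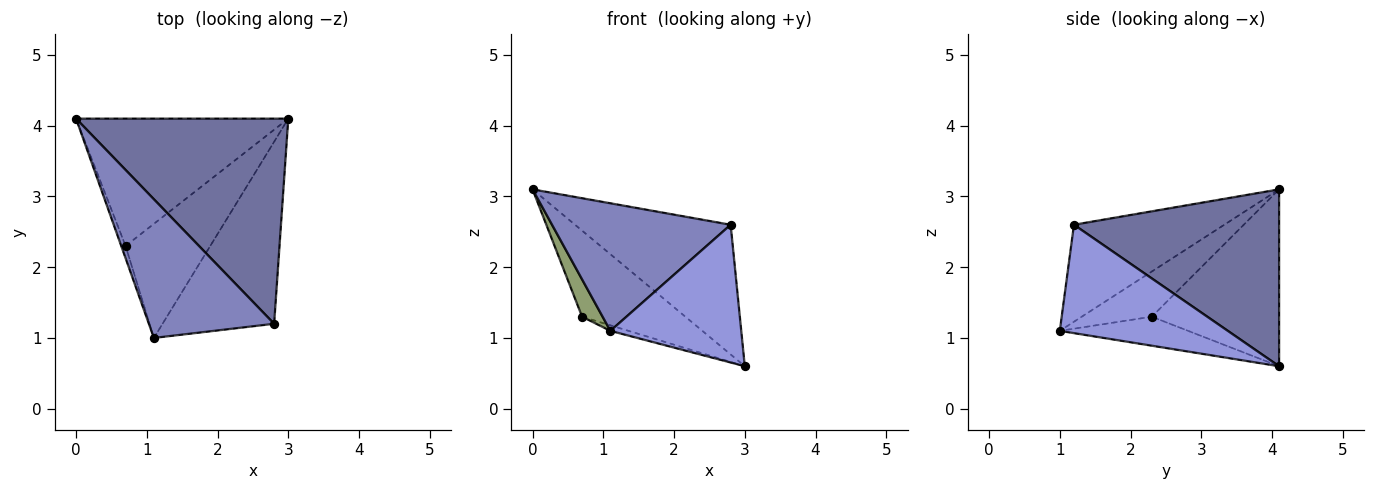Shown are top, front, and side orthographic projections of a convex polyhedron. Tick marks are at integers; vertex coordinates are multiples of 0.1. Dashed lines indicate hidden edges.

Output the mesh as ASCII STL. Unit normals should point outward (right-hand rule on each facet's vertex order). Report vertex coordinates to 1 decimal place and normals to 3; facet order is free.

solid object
 facet normal 0.576 0.437 0.691
  outer loop
   vertex 2.8 1.2 2.6
   vertex 3.0 4.1 0.6
   vertex 0.0 4.1 3.1
  endloop
 endfacet
 facet normal -0.495 -0.588 0.639
  outer loop
   vertex 2.8 1.2 2.6
   vertex 0.0 4.1 3.1
   vertex 1.1 1.0 1.1
  endloop
 endfacet
 facet normal 0.612 -0.477 -0.630
  outer loop
   vertex 2.8 1.2 2.6
   vertex 1.1 1.0 1.1
   vertex 3.0 4.1 0.6
  endloop
 endfacet
 facet normal -0.568 0.461 -0.682
  outer loop
   vertex 0.7 2.3 1.3
   vertex 0.0 4.1 3.1
   vertex 3.0 4.1 0.6
  endloop
 endfacet
 facet normal -0.956 -0.280 -0.092
  outer loop
   vertex 0.7 2.3 1.3
   vertex 1.1 1.0 1.1
   vertex 0.0 4.1 3.1
  endloop
 endfacet
 facet normal -0.324 0.046 -0.945
  outer loop
   vertex 0.7 2.3 1.3
   vertex 3.0 4.1 0.6
   vertex 1.1 1.0 1.1
  endloop
 endfacet
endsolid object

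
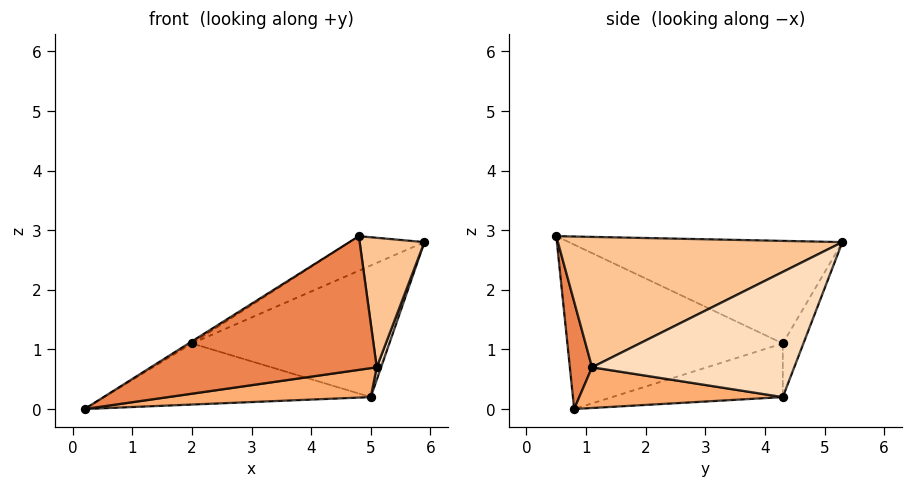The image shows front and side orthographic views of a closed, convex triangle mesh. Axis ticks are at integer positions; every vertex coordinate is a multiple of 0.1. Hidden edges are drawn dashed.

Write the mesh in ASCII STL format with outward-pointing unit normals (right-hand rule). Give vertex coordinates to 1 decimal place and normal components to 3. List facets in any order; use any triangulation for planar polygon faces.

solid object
 facet normal -0.533 0.008 0.846
  outer loop
   vertex 2.0 4.3 1.1
   vertex 0.2 0.8 0.0
   vertex 4.8 0.5 2.9
  endloop
 endfacet
 facet normal -0.422 0.115 0.899
  outer loop
   vertex 2.0 4.3 1.1
   vertex 4.8 0.5 2.9
   vertex 5.9 5.3 2.8
  endloop
 endfacet
 facet normal -0.262 0.409 -0.874
  outer loop
   vertex 2.0 4.3 1.1
   vertex 5.0 4.3 0.2
   vertex 0.2 0.8 0.0
  endloop
 endfacet
 facet normal -0.098 0.940 -0.327
  outer loop
   vertex 2.0 4.3 1.1
   vertex 5.9 5.3 2.8
   vertex 5.0 4.3 0.2
  endloop
 endfacet
 facet normal 0.095 -0.964 -0.250
  outer loop
   vertex 5.1 1.1 0.7
   vertex 4.8 0.5 2.9
   vertex 0.2 0.8 0.0
  endloop
 endfacet
 facet normal 0.149 -0.148 -0.978
  outer loop
   vertex 5.1 1.1 0.7
   vertex 0.2 0.8 0.0
   vertex 5.0 4.3 0.2
  endloop
 endfacet
 facet normal 0.973 -0.221 0.072
  outer loop
   vertex 5.1 1.1 0.7
   vertex 5.9 5.3 2.8
   vertex 4.8 0.5 2.9
  endloop
 endfacet
 facet normal 0.947 -0.020 -0.320
  outer loop
   vertex 5.1 1.1 0.7
   vertex 5.0 4.3 0.2
   vertex 5.9 5.3 2.8
  endloop
 endfacet
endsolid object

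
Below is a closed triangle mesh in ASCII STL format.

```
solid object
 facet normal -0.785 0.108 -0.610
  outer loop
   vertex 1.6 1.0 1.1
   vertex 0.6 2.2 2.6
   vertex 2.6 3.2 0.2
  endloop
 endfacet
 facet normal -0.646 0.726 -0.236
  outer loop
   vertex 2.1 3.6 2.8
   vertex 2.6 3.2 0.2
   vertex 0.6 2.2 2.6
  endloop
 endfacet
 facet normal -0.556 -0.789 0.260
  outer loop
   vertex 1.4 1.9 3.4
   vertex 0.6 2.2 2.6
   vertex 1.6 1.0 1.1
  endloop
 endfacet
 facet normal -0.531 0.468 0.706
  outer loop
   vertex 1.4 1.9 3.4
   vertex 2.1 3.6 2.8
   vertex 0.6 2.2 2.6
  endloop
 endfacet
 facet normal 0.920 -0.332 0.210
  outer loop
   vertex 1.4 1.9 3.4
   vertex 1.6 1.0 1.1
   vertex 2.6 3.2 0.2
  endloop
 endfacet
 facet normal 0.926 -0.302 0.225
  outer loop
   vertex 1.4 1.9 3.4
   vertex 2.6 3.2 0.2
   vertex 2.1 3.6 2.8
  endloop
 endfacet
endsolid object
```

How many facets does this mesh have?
6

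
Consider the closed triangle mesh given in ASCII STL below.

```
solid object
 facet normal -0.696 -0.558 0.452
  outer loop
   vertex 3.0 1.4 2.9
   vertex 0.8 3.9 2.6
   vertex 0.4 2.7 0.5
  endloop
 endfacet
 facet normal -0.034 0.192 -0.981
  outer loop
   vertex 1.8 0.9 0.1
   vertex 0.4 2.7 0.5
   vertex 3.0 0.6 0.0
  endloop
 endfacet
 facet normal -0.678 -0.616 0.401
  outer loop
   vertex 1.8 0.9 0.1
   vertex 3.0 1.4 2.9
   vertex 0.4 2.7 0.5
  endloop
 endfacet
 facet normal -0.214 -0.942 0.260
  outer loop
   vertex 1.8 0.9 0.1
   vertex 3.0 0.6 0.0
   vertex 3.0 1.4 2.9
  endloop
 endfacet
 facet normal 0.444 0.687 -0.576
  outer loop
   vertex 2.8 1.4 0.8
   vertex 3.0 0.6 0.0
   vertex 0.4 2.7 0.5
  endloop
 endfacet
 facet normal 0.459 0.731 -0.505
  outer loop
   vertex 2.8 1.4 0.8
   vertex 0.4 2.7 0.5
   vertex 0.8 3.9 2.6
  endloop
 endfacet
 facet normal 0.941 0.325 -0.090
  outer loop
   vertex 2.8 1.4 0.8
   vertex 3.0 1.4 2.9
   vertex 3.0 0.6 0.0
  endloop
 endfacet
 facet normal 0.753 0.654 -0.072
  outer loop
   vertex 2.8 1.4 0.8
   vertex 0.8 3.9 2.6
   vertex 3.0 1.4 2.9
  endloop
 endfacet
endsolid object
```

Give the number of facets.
8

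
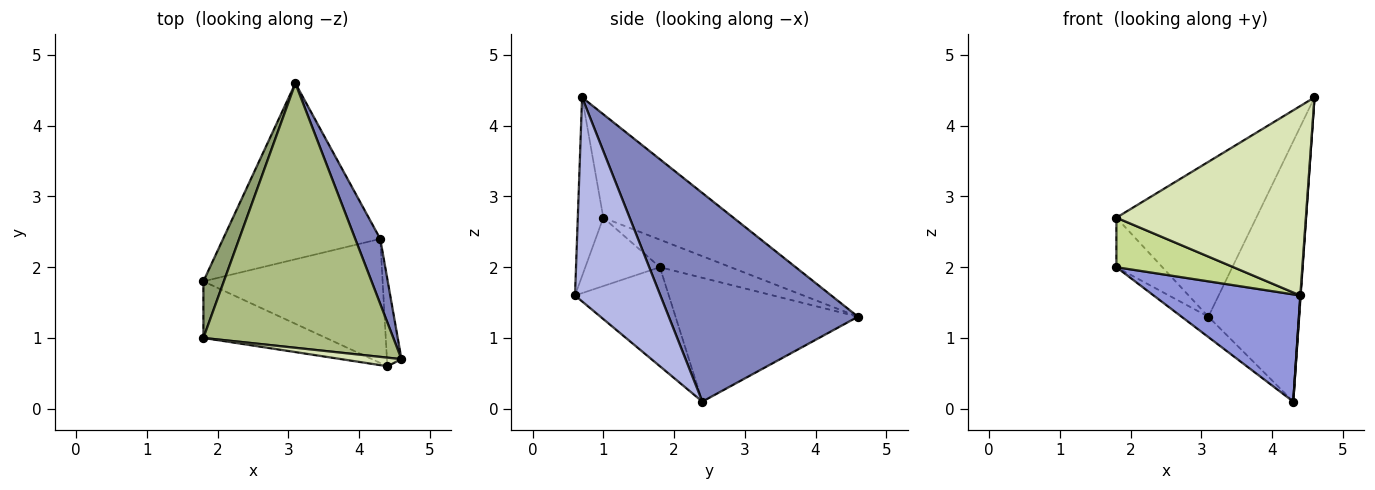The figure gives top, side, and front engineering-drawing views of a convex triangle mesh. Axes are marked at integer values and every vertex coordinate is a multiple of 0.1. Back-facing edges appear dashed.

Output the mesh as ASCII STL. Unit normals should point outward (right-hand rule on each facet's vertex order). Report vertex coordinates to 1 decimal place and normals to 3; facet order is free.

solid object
 facet normal -0.616 0.091 -0.782
  outer loop
   vertex 4.3 2.4 0.1
   vertex 1.8 1.8 2.0
   vertex 3.1 4.6 1.3
  endloop
 endfacet
 facet normal 0.896 0.430 0.108
  outer loop
   vertex 4.3 2.4 0.1
   vertex 3.1 4.6 1.3
   vertex 4.6 0.7 4.4
  endloop
 endfacet
 facet normal -0.386 -0.603 -0.698
  outer loop
   vertex 4.4 0.6 1.6
   vertex 1.8 1.8 2.0
   vertex 4.3 2.4 0.1
  endloop
 endfacet
 facet normal 0.997 -0.004 -0.071
  outer loop
   vertex 4.4 0.6 1.6
   vertex 4.3 2.4 0.1
   vertex 4.6 0.7 4.4
  endloop
 endfacet
 facet normal -0.712 0.463 0.529
  outer loop
   vertex 1.8 1.0 2.7
   vertex 3.1 4.6 1.3
   vertex 1.8 1.8 2.0
  endloop
 endfacet
 facet normal -0.425 0.457 0.781
  outer loop
   vertex 1.8 1.0 2.7
   vertex 4.6 0.7 4.4
   vertex 3.1 4.6 1.3
  endloop
 endfacet
 facet normal -0.387 -0.607 -0.694
  outer loop
   vertex 1.8 1.0 2.7
   vertex 1.8 1.8 2.0
   vertex 4.4 0.6 1.6
  endloop
 endfacet
 facet normal -0.133 -0.990 0.045
  outer loop
   vertex 1.8 1.0 2.7
   vertex 4.4 0.6 1.6
   vertex 4.6 0.7 4.4
  endloop
 endfacet
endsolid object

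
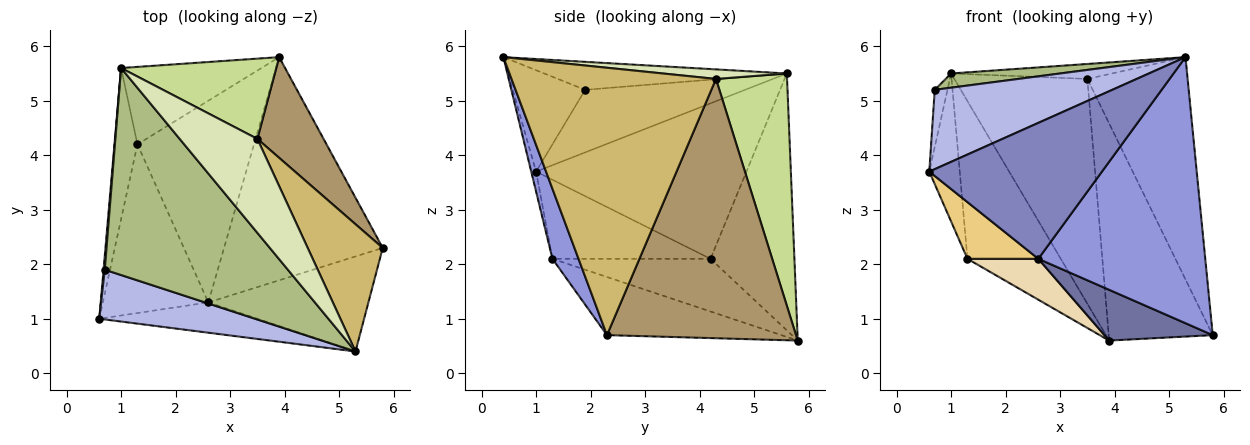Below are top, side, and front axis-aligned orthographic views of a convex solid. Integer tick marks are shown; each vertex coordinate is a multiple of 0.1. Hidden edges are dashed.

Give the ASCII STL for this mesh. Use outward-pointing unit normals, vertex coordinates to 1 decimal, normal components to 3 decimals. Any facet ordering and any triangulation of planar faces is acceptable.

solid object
 facet normal -0.336 -0.209 -0.918
  outer loop
   vertex 2.6 1.3 2.1
   vertex 3.9 5.8 0.6
   vertex 5.8 2.3 0.7
  endloop
 endfacet
 facet normal -0.027 -0.976 -0.217
  outer loop
   vertex 2.6 1.3 2.1
   vertex 5.3 0.4 5.8
   vertex 0.6 1.0 3.7
  endloop
 endfacet
 facet normal 0.146 -0.932 -0.333
  outer loop
   vertex 2.6 1.3 2.1
   vertex 5.8 2.3 0.7
   vertex 5.3 0.4 5.8
  endloop
 endfacet
 facet normal -0.327 -0.801 0.502
  outer loop
   vertex 0.7 1.9 5.2
   vertex 0.6 1.0 3.7
   vertex 5.3 0.4 5.8
  endloop
 endfacet
 facet normal -0.997 0.079 0.019
  outer loop
   vertex 0.7 1.9 5.2
   vertex 1.0 5.6 5.5
   vertex 0.6 1.0 3.7
  endloop
 endfacet
 facet normal -0.151 -0.068 0.986
  outer loop
   vertex 0.7 1.9 5.2
   vertex 5.3 0.4 5.8
   vertex 1.0 5.6 5.5
  endloop
 endfacet
 facet normal 0.449 0.841 0.300
  outer loop
   vertex 3.5 4.3 5.4
   vertex 3.9 5.8 0.6
   vertex 1.0 5.6 5.5
  endloop
 endfacet
 facet normal 0.120 0.156 0.980
  outer loop
   vertex 3.5 4.3 5.4
   vertex 1.0 5.6 5.5
   vertex 5.3 0.4 5.8
  endloop
 endfacet
 facet normal 0.855 0.470 0.218
  outer loop
   vertex 3.5 4.3 5.4
   vertex 5.8 2.3 0.7
   vertex 3.9 5.8 0.6
  endloop
 endfacet
 facet normal 0.871 0.427 0.244
  outer loop
   vertex 3.5 4.3 5.4
   vertex 5.3 0.4 5.8
   vertex 5.8 2.3 0.7
  endloop
 endfacet
 facet normal -0.579 -0.260 -0.773
  outer loop
   vertex 1.3 4.2 2.1
   vertex 2.6 1.3 2.1
   vertex 0.6 1.0 3.7
  endloop
 endfacet
 facet normal -0.405 -0.182 -0.896
  outer loop
   vertex 1.3 4.2 2.1
   vertex 3.9 5.8 0.6
   vertex 2.6 1.3 2.1
  endloop
 endfacet
 facet normal -0.979 0.142 -0.145
  outer loop
   vertex 1.3 4.2 2.1
   vertex 0.6 1.0 3.7
   vertex 1.0 5.6 5.5
  endloop
 endfacet
 facet normal -0.628 0.699 -0.343
  outer loop
   vertex 1.3 4.2 2.1
   vertex 1.0 5.6 5.5
   vertex 3.9 5.8 0.6
  endloop
 endfacet
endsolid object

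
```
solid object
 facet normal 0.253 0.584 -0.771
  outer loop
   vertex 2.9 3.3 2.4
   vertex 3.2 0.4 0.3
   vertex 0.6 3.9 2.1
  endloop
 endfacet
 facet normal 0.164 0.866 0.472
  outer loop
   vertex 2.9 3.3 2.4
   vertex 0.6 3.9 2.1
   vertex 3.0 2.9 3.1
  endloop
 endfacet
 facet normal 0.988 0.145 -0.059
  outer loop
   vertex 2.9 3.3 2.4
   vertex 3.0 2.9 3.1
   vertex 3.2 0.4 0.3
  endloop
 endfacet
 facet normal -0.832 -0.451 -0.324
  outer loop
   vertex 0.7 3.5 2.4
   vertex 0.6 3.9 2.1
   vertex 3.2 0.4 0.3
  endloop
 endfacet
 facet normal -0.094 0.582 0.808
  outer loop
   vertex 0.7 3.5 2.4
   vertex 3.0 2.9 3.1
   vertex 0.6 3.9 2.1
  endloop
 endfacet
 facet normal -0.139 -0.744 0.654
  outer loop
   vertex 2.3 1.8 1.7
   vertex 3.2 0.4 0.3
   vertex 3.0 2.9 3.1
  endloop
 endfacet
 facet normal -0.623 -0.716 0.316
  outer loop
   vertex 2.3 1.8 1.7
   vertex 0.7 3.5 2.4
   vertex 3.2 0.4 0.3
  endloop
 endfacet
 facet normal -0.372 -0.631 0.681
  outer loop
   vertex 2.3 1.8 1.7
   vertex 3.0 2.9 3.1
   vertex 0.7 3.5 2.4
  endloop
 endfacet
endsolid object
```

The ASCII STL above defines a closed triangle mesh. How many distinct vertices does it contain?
6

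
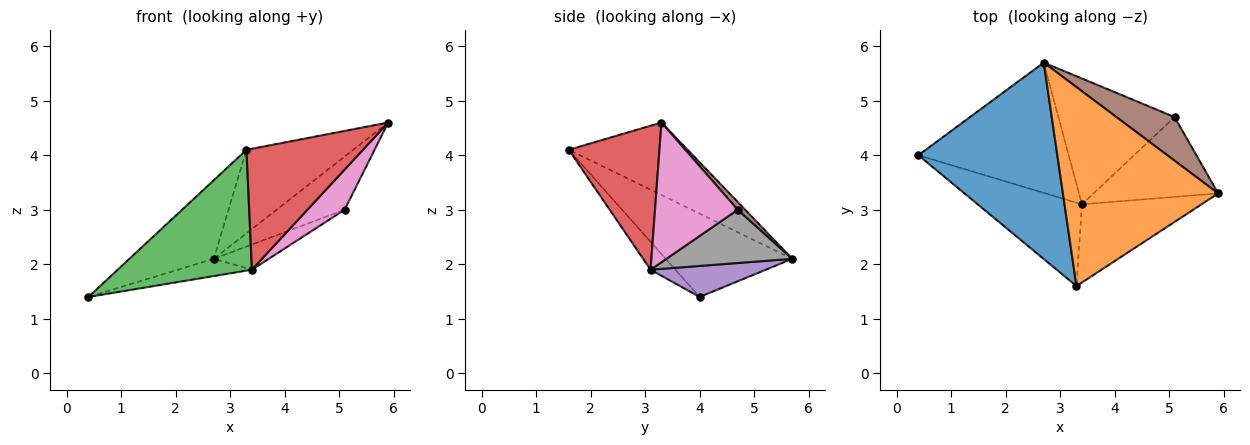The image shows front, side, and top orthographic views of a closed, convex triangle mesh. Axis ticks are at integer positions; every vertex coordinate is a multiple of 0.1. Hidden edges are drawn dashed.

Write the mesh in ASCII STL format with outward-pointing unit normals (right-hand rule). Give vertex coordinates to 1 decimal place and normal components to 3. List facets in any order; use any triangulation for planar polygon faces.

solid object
 facet normal -0.487 0.324 0.811
  outer loop
   vertex 2.7 5.7 2.1
   vertex 0.4 4.0 1.4
   vertex 3.3 1.6 4.1
  endloop
 endfacet
 facet normal -0.395 0.355 0.847
  outer loop
   vertex 2.7 5.7 2.1
   vertex 3.3 1.6 4.1
   vertex 5.9 3.3 4.6
  endloop
 endfacet
 facet normal -0.150 -0.814 -0.562
  outer loop
   vertex 3.4 3.1 1.9
   vertex 3.3 1.6 4.1
   vertex 0.4 4.0 1.4
  endloop
 endfacet
 facet normal 0.547 -0.703 -0.454
  outer loop
   vertex 3.4 3.1 1.9
   vertex 5.9 3.3 4.6
   vertex 3.3 1.6 4.1
  endloop
 endfacet
 facet normal 0.200 0.129 -0.971
  outer loop
   vertex 3.4 3.1 1.9
   vertex 0.4 4.0 1.4
   vertex 2.7 5.7 2.1
  endloop
 endfacet
 facet normal 0.084 0.770 0.632
  outer loop
   vertex 5.1 4.7 3.0
   vertex 2.7 5.7 2.1
   vertex 5.9 3.3 4.6
  endloop
 endfacet
 facet normal 0.707 -0.317 -0.631
  outer loop
   vertex 5.1 4.7 3.0
   vertex 5.9 3.3 4.6
   vertex 3.4 3.1 1.9
  endloop
 endfacet
 facet normal 0.410 0.179 -0.894
  outer loop
   vertex 5.1 4.7 3.0
   vertex 3.4 3.1 1.9
   vertex 2.7 5.7 2.1
  endloop
 endfacet
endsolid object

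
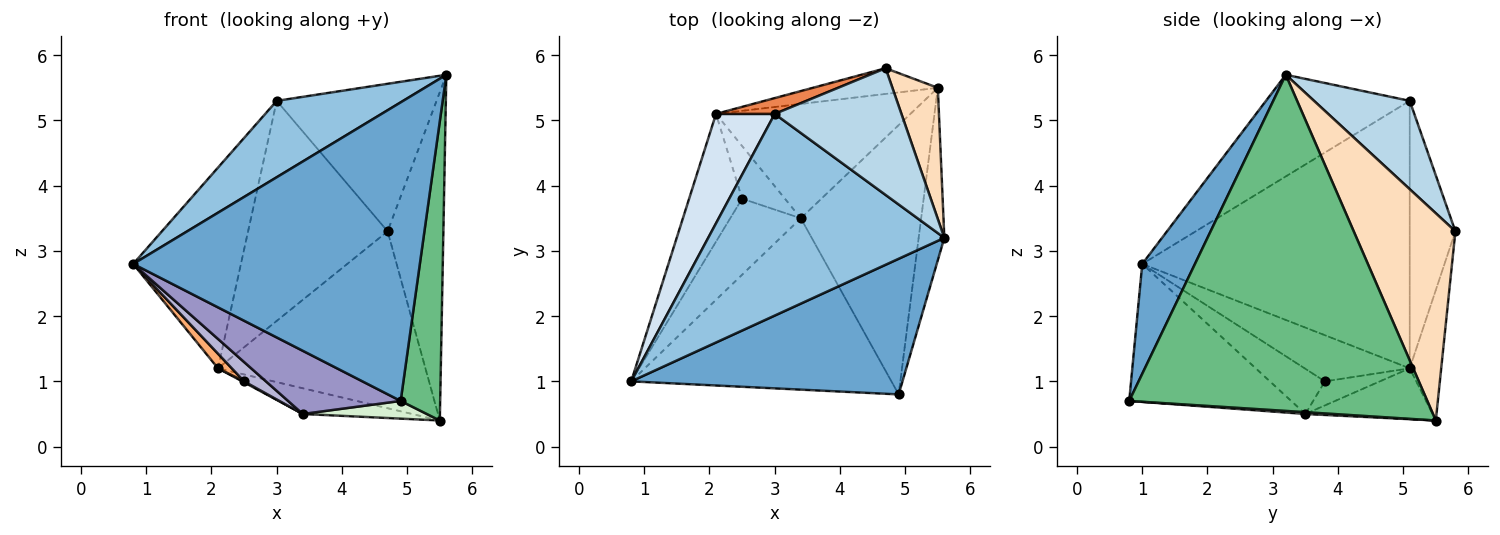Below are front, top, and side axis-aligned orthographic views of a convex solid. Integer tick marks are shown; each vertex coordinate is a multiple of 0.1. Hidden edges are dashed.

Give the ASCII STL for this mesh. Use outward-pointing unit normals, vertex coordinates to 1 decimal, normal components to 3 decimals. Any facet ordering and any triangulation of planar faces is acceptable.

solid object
 facet normal 0.165 -0.898 0.408
  outer loop
   vertex 4.9 0.8 0.7
   vertex 5.6 3.2 5.7
   vertex 0.8 1.0 2.8
  endloop
 endfacet
 facet normal -0.374 -0.329 0.867
  outer loop
   vertex 3.0 5.1 5.3
   vertex 0.8 1.0 2.8
   vertex 5.6 3.2 5.7
  endloop
 endfacet
 facet normal 0.413 0.691 0.593
  outer loop
   vertex 3.0 5.1 5.3
   vertex 5.6 3.2 5.7
   vertex 4.7 5.8 3.3
  endloop
 endfacet
 facet normal -0.909 0.366 0.200
  outer loop
   vertex 3.0 5.1 5.3
   vertex 2.1 5.1 1.2
   vertex 0.8 1.0 2.8
  endloop
 endfacet
 facet normal -0.310 0.948 0.068
  outer loop
   vertex 3.0 5.1 5.3
   vertex 4.7 5.8 3.3
   vertex 2.1 5.1 1.2
  endloop
 endfacet
 facet normal -0.654 -0.086 -0.751
  outer loop
   vertex 2.5 3.8 1.0
   vertex 0.8 1.0 2.8
   vertex 2.1 5.1 1.2
  endloop
 endfacet
 facet normal -0.149 0.979 -0.142
  outer loop
   vertex 5.5 5.5 0.4
   vertex 2.1 5.1 1.2
   vertex 4.7 5.8 3.3
  endloop
 endfacet
 facet normal 0.861 0.472 0.189
  outer loop
   vertex 5.5 5.5 0.4
   vertex 4.7 5.8 3.3
   vertex 5.6 3.2 5.7
  endloop
 endfacet
 facet normal 0.989 -0.131 -0.076
  outer loop
   vertex 5.5 5.5 0.4
   vertex 5.6 3.2 5.7
   vertex 4.9 0.8 0.7
  endloop
 endfacet
 facet normal -0.490 -0.017 -0.872
  outer loop
   vertex 3.4 3.5 0.5
   vertex 2.5 3.8 1.0
   vertex 2.1 5.1 1.2
  endloop
 endfacet
 facet normal -0.247 0.213 -0.945
  outer loop
   vertex 3.4 3.5 0.5
   vertex 2.1 5.1 1.2
   vertex 5.5 5.5 0.4
  endloop
 endfacet
 facet normal 0.015 -0.066 -0.998
  outer loop
   vertex 3.4 3.5 0.5
   vertex 5.5 5.5 0.4
   vertex 4.9 0.8 0.7
  endloop
 endfacet
 facet normal -0.445 -0.310 -0.840
  outer loop
   vertex 3.4 3.5 0.5
   vertex 4.9 0.8 0.7
   vertex 0.8 1.0 2.8
  endloop
 endfacet
 facet normal -0.527 -0.209 -0.824
  outer loop
   vertex 3.4 3.5 0.5
   vertex 0.8 1.0 2.8
   vertex 2.5 3.8 1.0
  endloop
 endfacet
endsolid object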